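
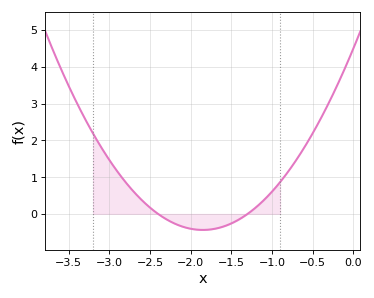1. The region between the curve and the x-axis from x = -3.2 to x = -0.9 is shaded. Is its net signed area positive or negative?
positive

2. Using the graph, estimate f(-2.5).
0.173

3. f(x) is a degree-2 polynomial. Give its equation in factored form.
y = 1.44(x + 2.4)(x + 1.3)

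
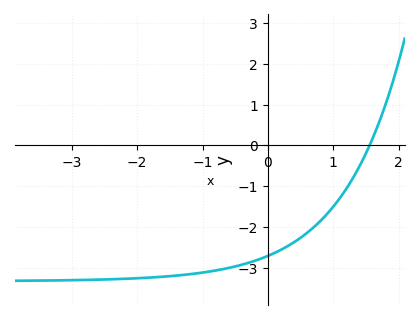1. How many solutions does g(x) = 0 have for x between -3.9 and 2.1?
1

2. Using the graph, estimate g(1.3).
-0.8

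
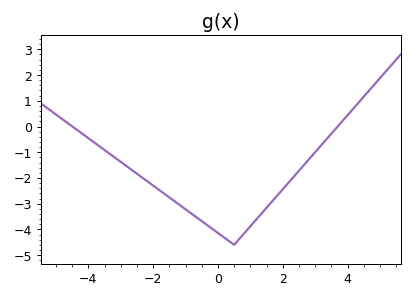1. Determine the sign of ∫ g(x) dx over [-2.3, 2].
negative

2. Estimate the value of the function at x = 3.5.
-0.28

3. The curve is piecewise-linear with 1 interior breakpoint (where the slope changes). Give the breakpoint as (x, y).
(0.5, -4.6)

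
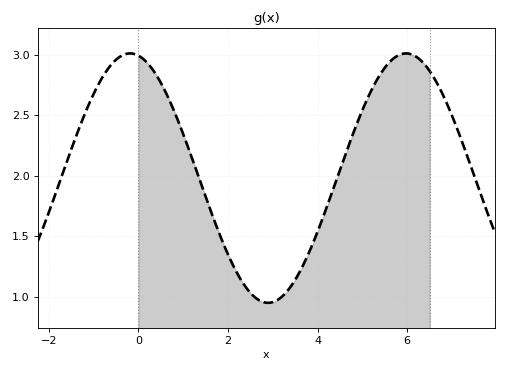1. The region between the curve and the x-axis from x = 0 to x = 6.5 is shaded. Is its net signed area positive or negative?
positive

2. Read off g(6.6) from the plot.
2.81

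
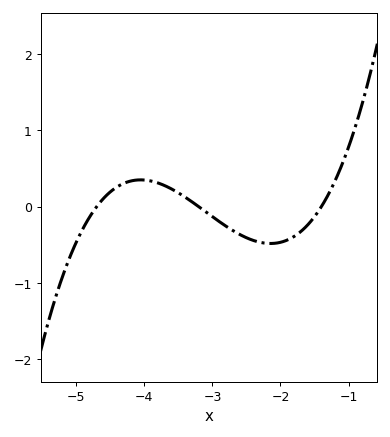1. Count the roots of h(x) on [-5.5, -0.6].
3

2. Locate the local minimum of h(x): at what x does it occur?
-2.15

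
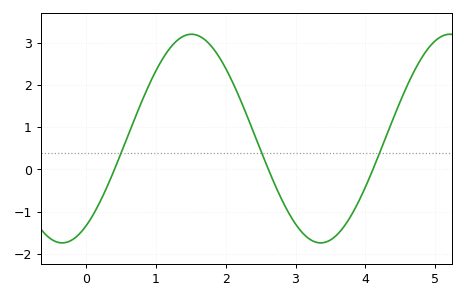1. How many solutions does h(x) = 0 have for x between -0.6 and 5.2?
3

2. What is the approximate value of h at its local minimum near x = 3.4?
-1.7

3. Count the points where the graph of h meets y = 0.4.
3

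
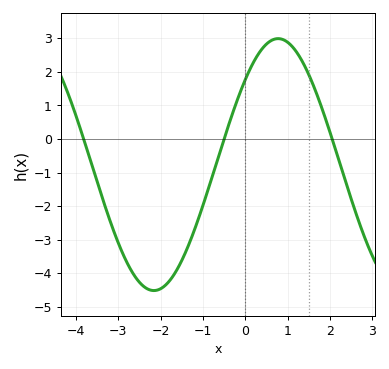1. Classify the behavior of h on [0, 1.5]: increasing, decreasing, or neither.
neither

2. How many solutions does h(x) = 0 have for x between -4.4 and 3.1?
3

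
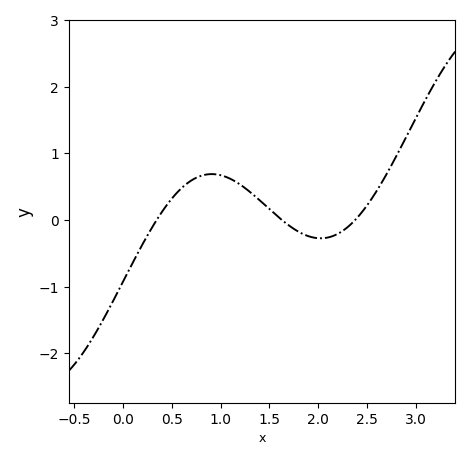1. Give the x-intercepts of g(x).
0.344, 1.63, 2.38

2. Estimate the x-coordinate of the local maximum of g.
0.909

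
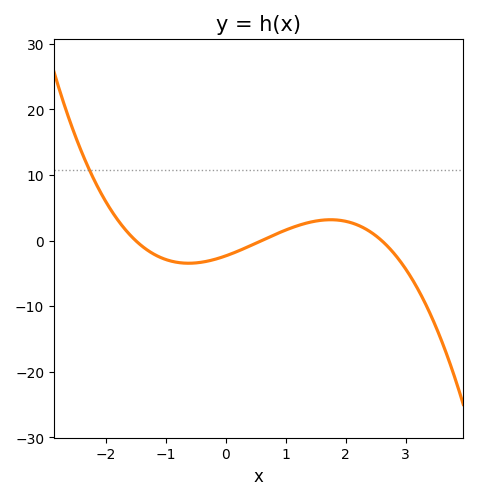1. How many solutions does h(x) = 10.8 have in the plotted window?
1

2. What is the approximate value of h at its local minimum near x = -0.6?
-3.46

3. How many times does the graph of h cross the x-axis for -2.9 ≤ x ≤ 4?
3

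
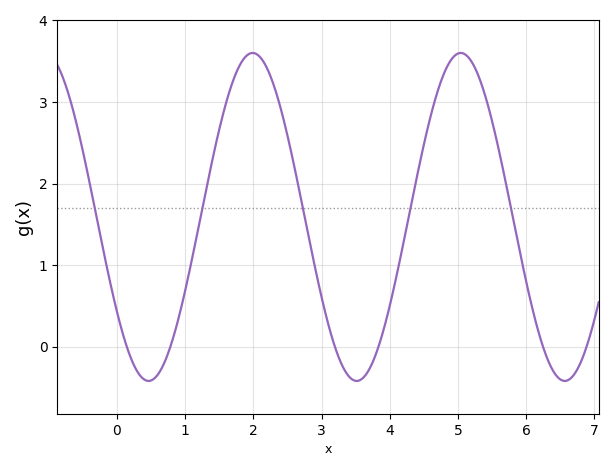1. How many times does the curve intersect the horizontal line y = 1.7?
5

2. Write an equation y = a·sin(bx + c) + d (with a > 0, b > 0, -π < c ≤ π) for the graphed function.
y = 2.01sin(2.1x - 2.5) + 1.59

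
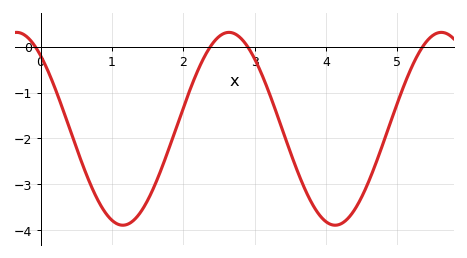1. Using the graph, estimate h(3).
-0.263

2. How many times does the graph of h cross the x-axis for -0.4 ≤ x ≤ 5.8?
4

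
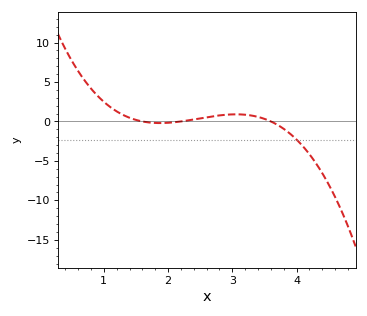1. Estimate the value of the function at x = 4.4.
-6.5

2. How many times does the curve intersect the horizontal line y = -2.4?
1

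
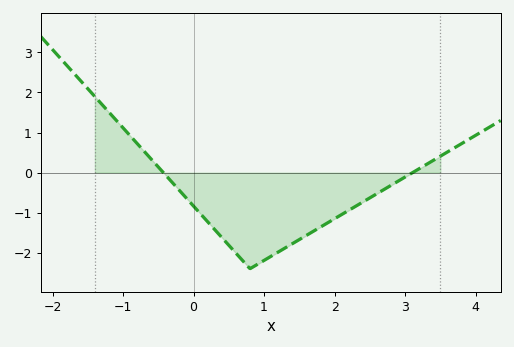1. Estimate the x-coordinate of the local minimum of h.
0.8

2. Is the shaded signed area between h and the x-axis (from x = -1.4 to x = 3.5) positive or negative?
negative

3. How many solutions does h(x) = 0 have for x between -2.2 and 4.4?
2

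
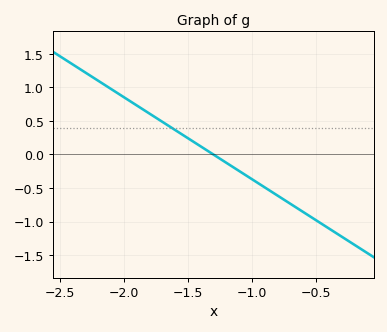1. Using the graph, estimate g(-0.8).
-0.61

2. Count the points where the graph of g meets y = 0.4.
1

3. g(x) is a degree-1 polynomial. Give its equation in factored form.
y = -1.22(x + 1.3)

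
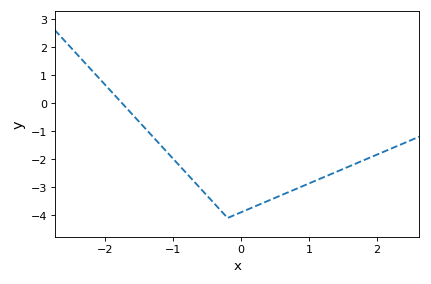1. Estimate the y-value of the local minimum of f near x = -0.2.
-4.1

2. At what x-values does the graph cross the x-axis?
-1.8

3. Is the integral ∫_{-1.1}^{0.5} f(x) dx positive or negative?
negative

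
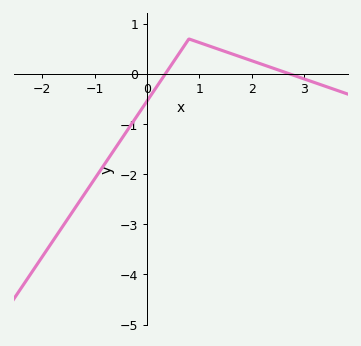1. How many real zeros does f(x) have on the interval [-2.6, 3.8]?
2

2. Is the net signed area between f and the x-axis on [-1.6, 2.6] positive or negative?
negative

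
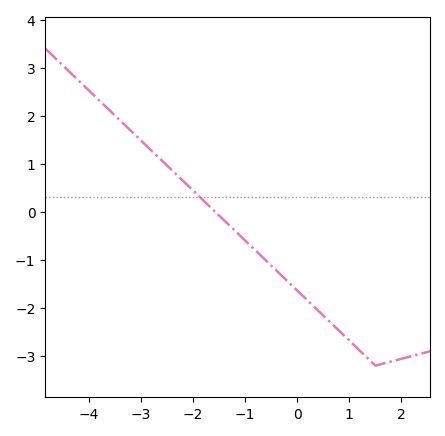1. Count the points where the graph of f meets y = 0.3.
1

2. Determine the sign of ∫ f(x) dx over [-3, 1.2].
negative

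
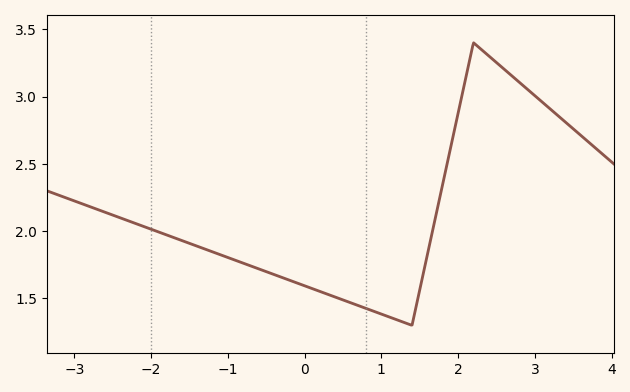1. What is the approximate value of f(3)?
3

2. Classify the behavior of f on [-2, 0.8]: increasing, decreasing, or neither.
decreasing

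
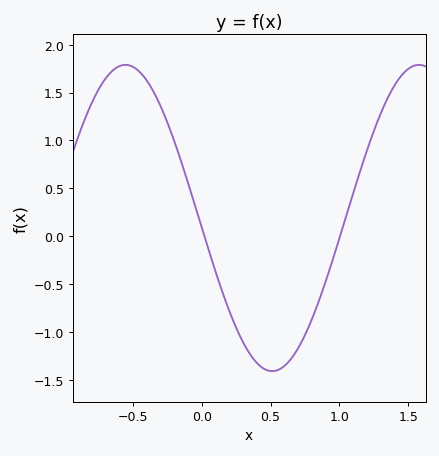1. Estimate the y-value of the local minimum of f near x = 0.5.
-1.41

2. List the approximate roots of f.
0.02, 1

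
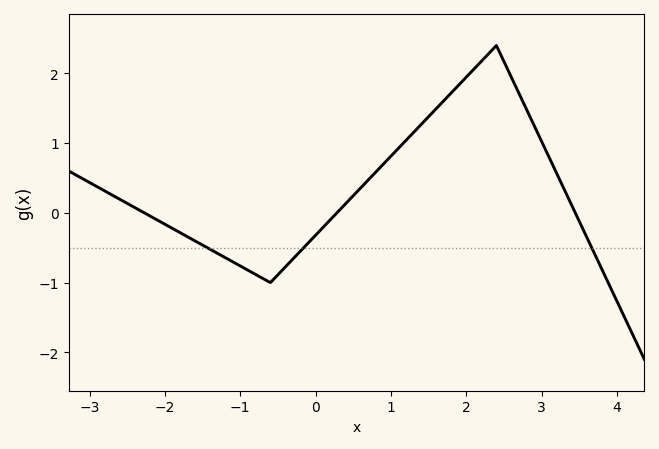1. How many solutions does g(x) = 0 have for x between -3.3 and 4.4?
3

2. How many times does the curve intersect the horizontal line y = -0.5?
3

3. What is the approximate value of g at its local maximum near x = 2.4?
2.4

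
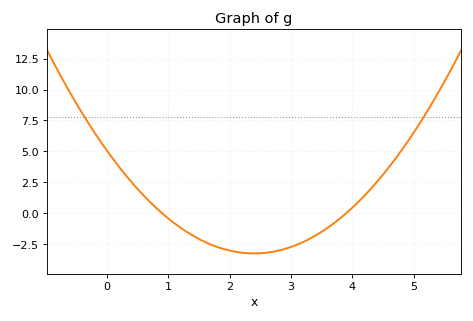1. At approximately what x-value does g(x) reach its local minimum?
2.4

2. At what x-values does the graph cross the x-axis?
0.9, 3.9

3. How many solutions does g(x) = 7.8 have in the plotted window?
2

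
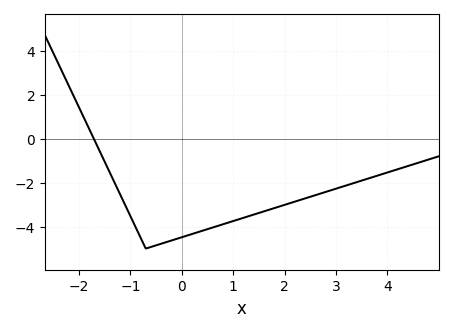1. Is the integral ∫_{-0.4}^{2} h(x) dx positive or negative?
negative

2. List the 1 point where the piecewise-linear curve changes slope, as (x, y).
(-0.7, -5)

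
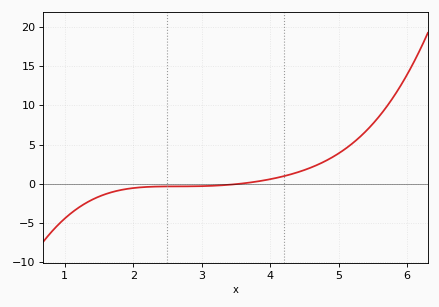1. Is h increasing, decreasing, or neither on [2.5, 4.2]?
increasing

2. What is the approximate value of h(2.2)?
-0.5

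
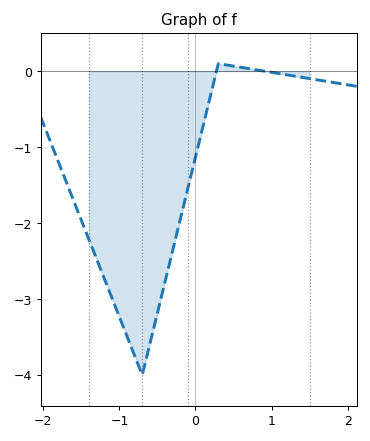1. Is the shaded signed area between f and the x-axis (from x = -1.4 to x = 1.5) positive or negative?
negative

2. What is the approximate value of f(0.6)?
0.1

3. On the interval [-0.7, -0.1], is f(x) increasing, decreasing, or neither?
increasing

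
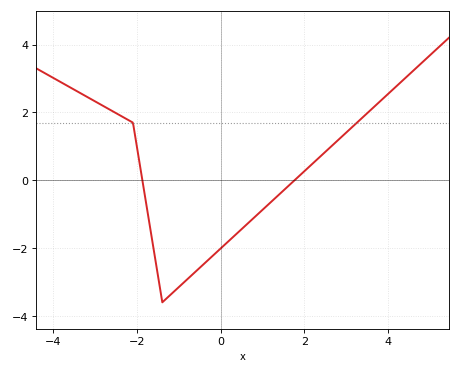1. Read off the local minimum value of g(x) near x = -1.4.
-3.6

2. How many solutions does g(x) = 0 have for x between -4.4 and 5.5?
2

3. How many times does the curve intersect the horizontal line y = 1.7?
2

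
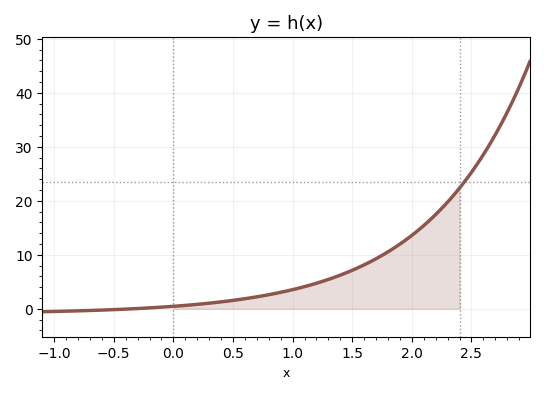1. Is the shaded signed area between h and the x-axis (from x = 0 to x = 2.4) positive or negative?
positive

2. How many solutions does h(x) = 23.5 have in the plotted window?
1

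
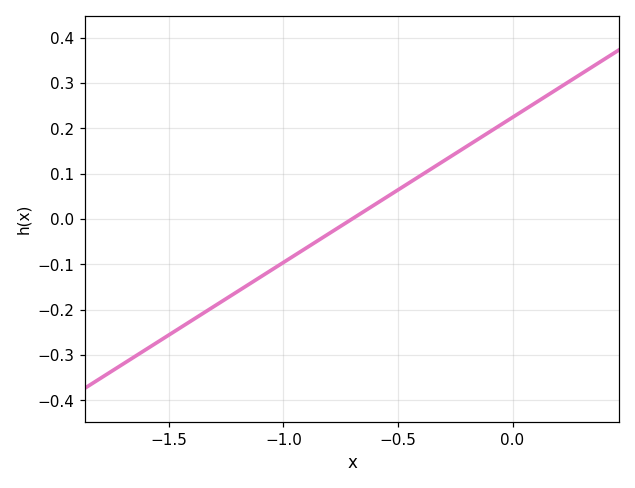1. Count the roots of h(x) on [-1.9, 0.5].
1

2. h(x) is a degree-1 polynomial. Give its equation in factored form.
y = 0.32(x + 0.7)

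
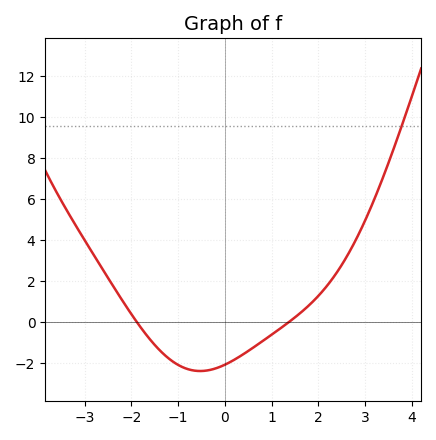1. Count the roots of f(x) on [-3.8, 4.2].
2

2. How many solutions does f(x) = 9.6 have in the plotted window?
1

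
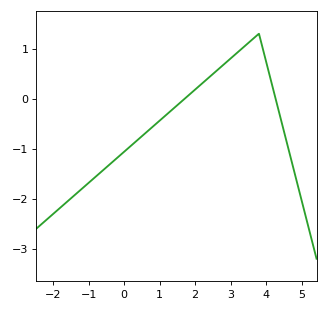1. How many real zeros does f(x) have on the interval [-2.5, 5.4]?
2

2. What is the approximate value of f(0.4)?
-0.8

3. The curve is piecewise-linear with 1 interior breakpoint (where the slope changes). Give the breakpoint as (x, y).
(3.8, 1.3)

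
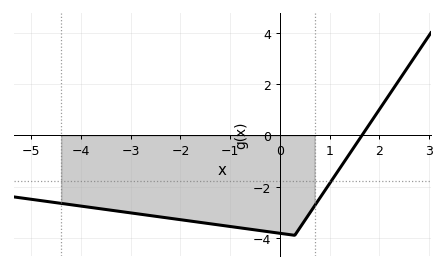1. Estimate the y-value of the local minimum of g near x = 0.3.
-3.9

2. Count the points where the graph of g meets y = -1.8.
1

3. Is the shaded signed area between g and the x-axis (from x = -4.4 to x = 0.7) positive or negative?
negative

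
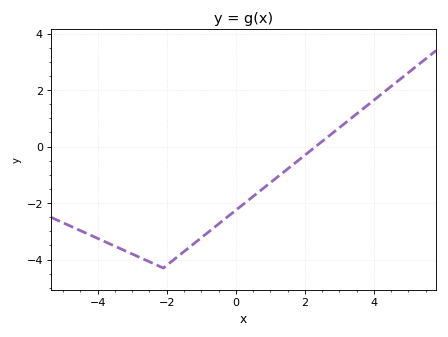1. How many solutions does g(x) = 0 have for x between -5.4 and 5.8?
1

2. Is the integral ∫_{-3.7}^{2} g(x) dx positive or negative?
negative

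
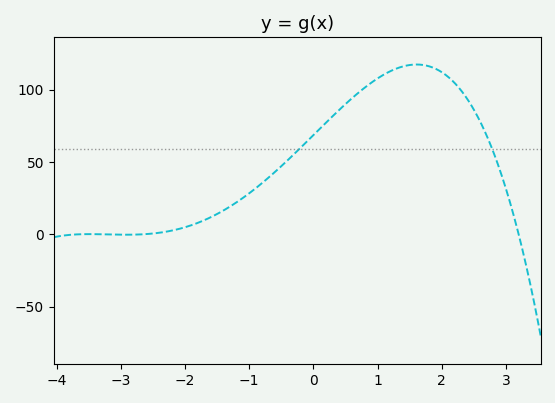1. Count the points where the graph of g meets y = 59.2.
2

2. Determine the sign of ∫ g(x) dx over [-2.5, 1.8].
positive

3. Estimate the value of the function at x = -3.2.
0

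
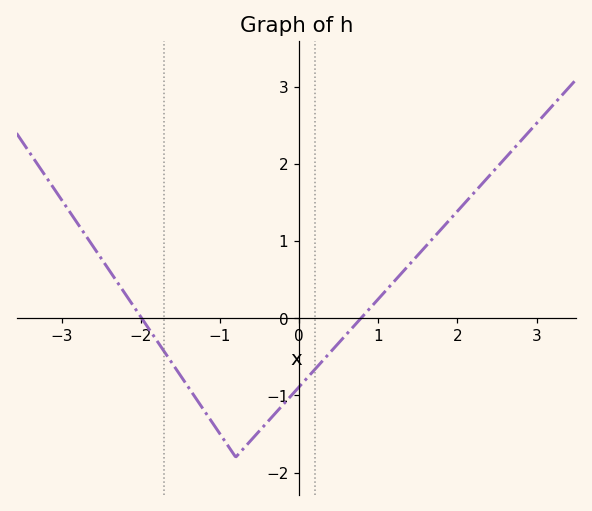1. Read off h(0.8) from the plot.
0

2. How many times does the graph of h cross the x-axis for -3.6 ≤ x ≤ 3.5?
2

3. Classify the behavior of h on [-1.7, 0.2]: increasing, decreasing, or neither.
neither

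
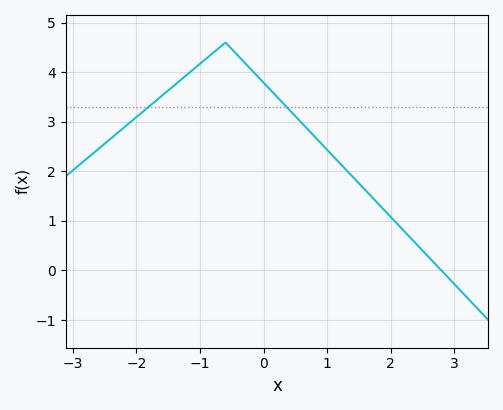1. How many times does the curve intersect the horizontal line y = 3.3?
2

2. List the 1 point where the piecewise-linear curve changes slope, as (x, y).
(-0.6, 4.6)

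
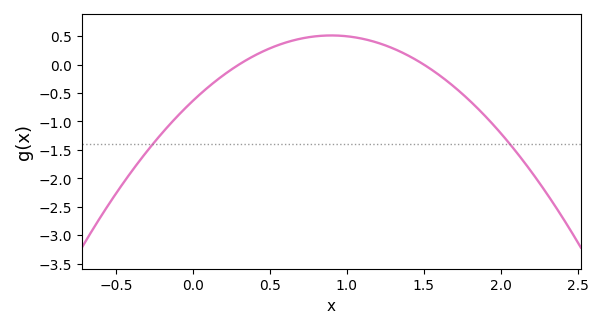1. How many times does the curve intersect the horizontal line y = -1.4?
2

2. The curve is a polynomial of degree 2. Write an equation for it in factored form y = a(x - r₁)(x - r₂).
y = -1.42(x - 0.3)(x - 1.5)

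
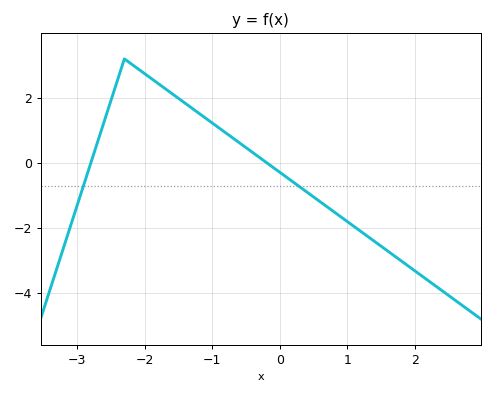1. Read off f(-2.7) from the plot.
0.6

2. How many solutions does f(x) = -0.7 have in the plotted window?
2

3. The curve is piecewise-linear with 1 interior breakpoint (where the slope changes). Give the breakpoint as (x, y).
(-2.3, 3.2)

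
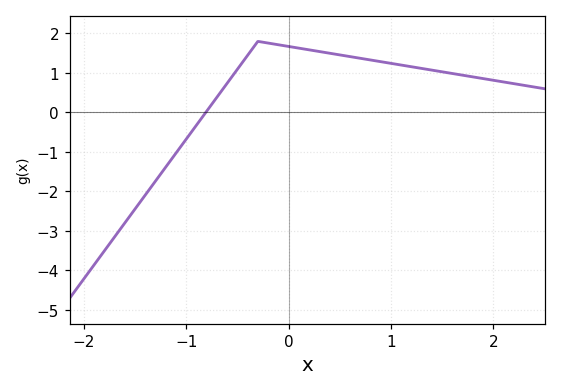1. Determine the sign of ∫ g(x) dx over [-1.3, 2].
positive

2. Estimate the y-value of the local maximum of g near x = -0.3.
1.8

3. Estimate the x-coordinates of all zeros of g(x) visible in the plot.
-0.809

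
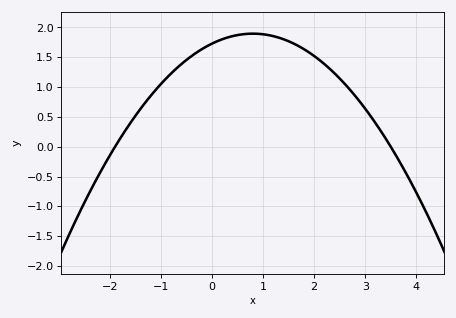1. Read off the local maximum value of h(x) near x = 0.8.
1.9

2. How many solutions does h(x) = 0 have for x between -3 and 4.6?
2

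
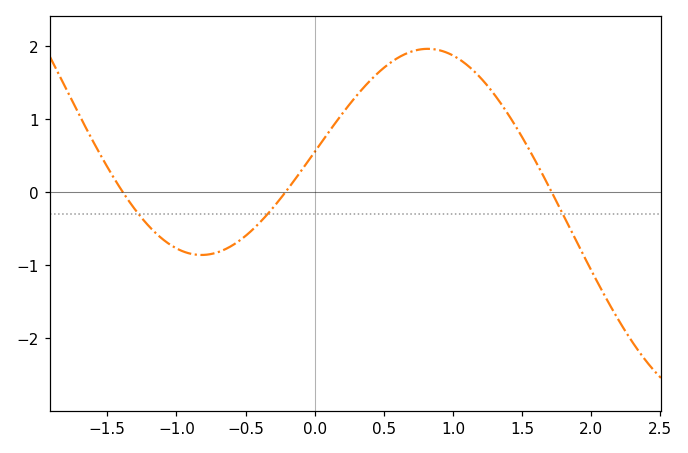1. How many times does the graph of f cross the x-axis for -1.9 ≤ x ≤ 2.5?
3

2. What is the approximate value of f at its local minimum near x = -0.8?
-0.862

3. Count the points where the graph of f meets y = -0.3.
3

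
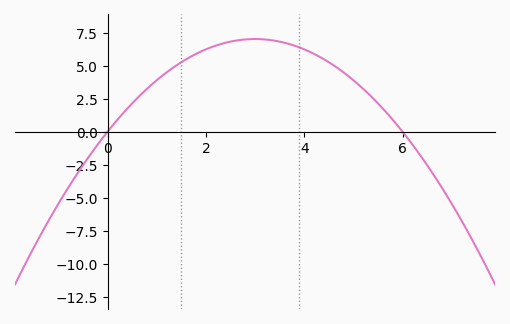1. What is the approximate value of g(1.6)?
5.5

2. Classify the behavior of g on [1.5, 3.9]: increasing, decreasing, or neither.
neither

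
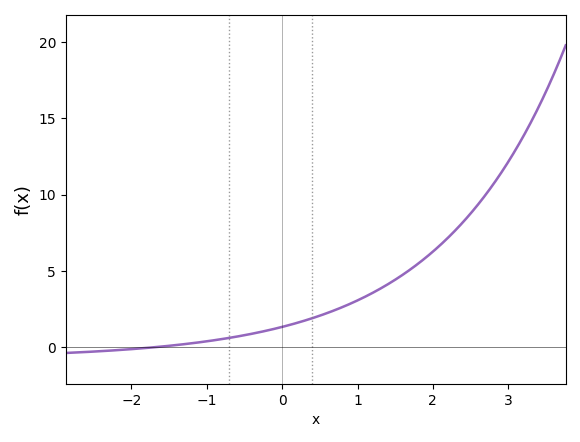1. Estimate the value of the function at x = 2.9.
11.5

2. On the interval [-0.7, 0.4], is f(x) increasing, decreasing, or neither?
increasing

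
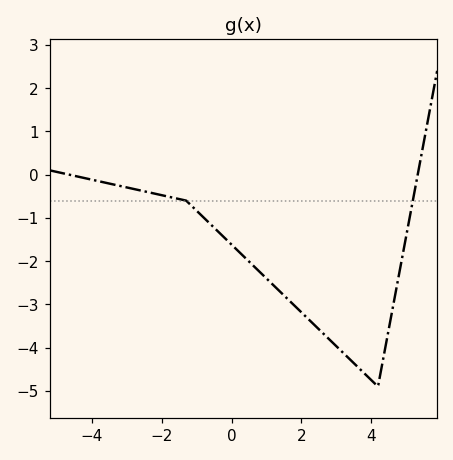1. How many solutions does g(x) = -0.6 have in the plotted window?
2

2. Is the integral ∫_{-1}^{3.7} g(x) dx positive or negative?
negative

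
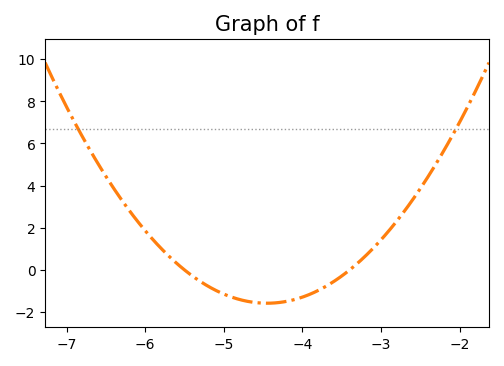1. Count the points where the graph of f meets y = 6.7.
2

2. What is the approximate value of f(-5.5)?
0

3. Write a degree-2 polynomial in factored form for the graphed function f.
y = 1.43(x + 5.5)(x + 3.4)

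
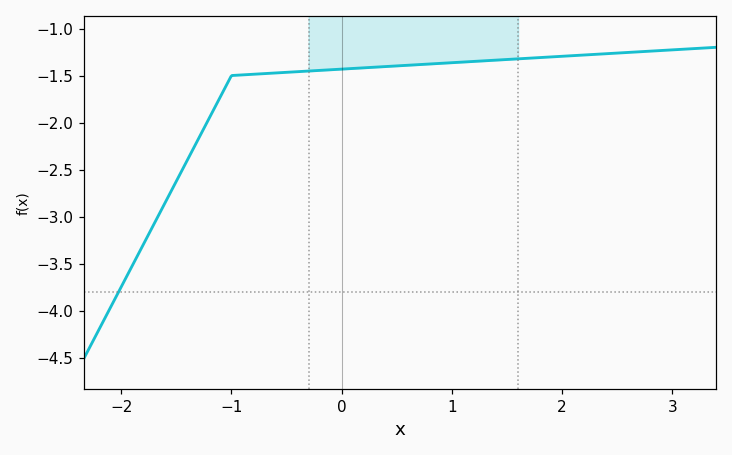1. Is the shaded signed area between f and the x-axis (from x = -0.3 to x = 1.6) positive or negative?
negative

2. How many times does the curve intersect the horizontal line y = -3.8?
1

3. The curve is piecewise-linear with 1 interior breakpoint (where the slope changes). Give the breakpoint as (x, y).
(-1, -1.5)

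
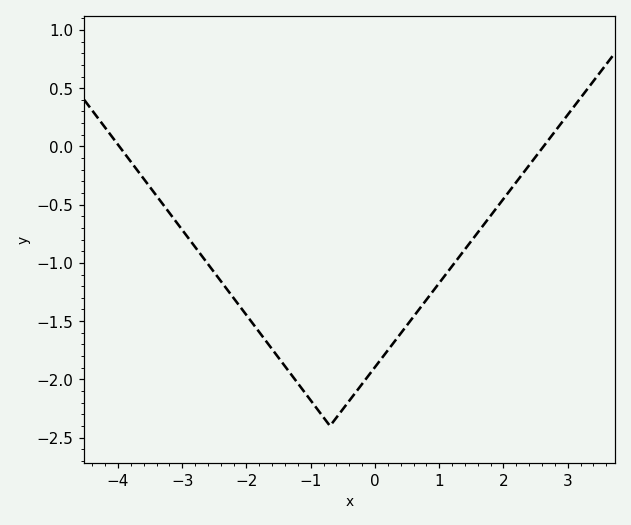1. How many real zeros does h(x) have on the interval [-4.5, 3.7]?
2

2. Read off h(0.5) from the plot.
-1.55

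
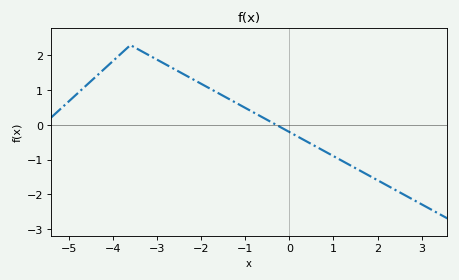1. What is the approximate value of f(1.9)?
-1.53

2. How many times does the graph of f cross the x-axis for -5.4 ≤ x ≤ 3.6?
1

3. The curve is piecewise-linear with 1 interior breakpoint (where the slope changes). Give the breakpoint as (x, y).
(-3.6, 2.3)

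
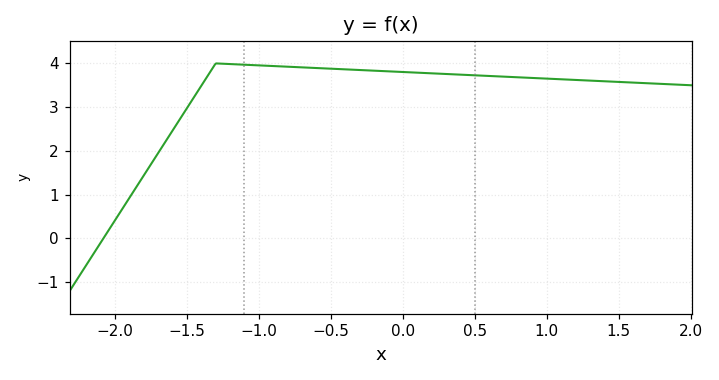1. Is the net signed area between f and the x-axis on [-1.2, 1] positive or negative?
positive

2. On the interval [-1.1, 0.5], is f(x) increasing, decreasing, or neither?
decreasing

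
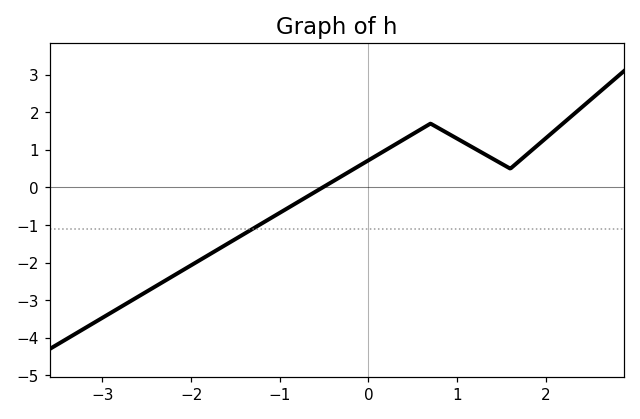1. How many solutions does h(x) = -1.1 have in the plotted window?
1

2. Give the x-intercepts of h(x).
-0.5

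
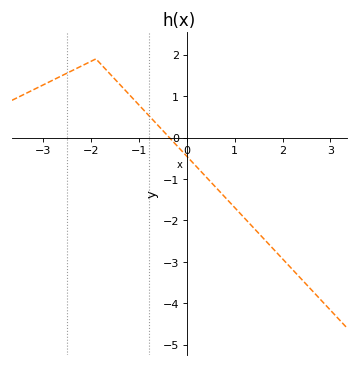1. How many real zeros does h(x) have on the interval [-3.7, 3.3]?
1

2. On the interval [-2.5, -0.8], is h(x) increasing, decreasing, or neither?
neither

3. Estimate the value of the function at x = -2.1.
1.8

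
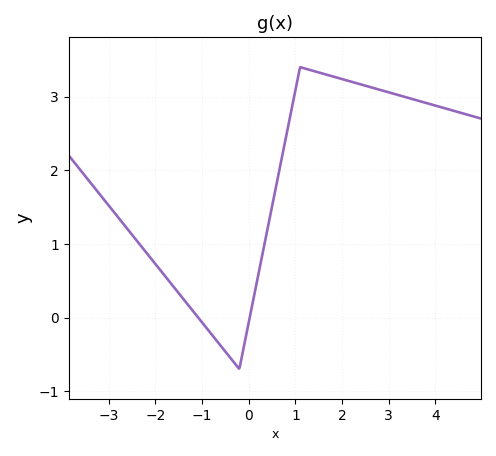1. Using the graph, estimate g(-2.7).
1.28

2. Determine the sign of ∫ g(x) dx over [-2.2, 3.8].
positive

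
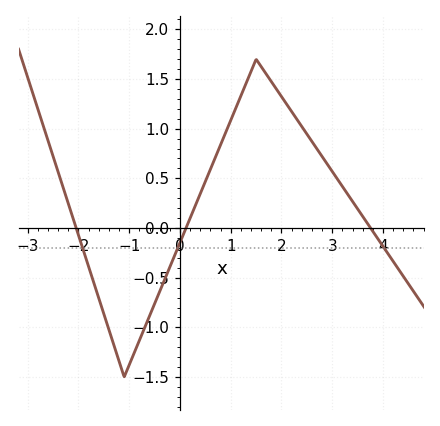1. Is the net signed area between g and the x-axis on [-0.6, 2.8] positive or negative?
positive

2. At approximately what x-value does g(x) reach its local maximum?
1.5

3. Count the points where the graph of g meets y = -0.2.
3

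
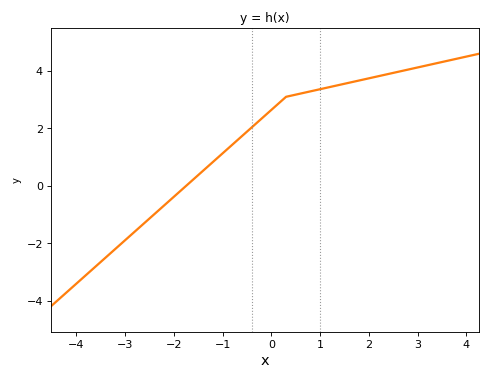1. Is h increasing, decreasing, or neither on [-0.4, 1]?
increasing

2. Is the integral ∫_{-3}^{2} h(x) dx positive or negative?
positive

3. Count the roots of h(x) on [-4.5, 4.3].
1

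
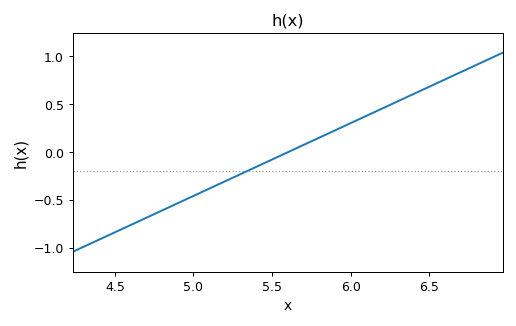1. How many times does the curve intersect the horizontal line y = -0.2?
1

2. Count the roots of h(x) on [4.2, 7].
1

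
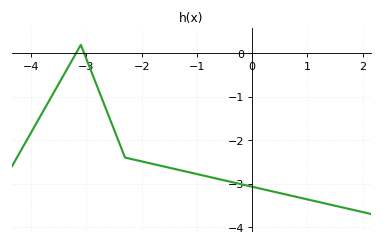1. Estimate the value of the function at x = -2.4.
-2.1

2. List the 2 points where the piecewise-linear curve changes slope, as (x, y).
(-3.1, 0.2); (-2.3, -2.4)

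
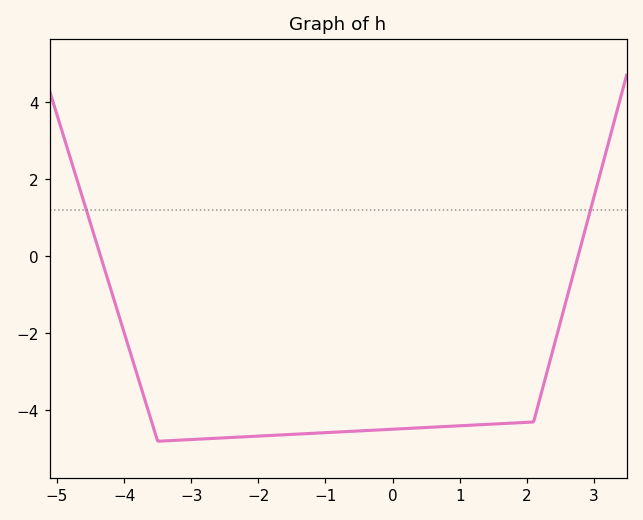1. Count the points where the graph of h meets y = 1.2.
2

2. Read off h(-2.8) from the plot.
-4.74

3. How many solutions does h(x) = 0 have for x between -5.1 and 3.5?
2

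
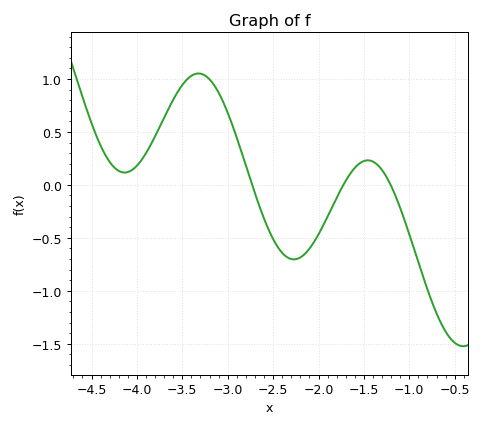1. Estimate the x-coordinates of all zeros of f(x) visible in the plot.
-2.7, -1.7, -1.2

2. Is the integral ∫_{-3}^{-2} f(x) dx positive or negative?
negative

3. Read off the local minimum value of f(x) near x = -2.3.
-0.7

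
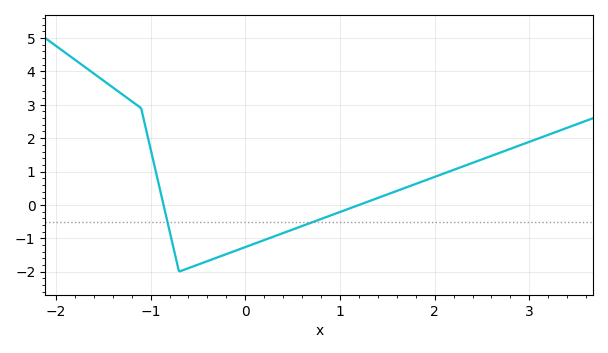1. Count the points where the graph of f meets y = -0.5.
2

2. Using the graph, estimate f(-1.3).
3.31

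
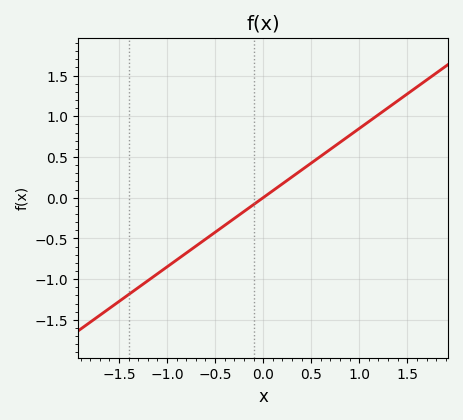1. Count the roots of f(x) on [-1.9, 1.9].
1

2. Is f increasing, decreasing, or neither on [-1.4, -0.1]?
increasing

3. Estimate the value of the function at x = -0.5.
-0.425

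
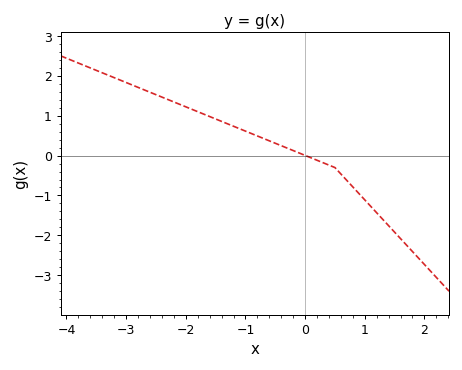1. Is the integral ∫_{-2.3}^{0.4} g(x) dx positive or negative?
positive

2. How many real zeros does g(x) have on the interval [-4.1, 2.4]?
1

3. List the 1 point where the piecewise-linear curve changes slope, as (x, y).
(0.5, -0.3)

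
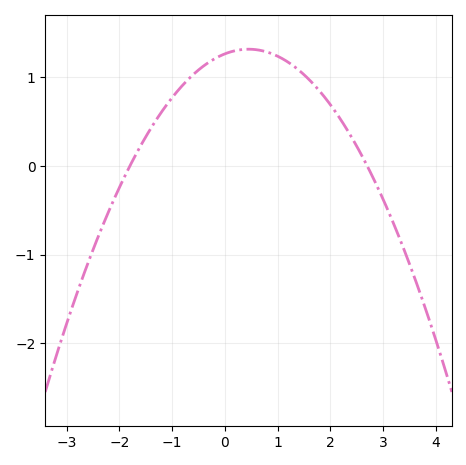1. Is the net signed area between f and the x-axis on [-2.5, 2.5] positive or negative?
positive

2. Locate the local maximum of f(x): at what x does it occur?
0.4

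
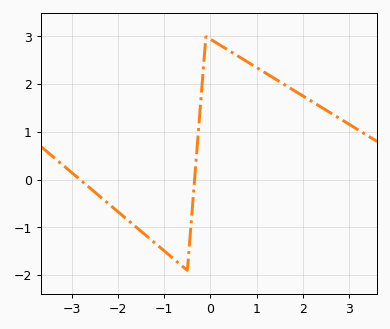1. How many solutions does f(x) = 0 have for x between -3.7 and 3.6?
2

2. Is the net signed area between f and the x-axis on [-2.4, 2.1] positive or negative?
positive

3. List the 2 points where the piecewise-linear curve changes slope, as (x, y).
(-0.5, -1.9); (-0.1, 3)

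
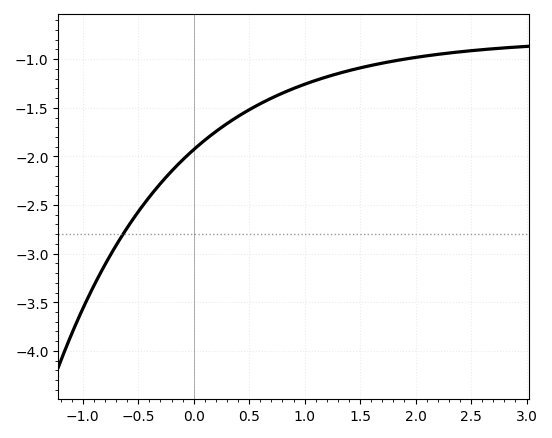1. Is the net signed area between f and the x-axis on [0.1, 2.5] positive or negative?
negative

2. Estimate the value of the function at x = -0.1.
-2.04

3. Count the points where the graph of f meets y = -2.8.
1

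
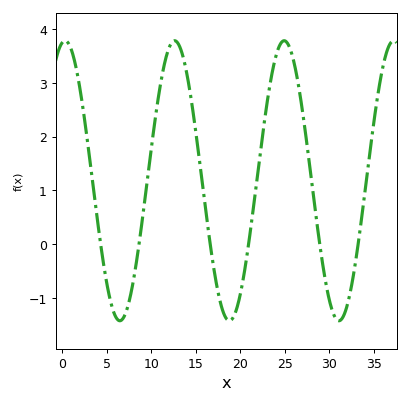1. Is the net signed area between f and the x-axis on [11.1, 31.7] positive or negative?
positive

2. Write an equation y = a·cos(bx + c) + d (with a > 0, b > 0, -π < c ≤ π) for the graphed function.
y = 2.6cos(0.51x - 0.15) + 1.18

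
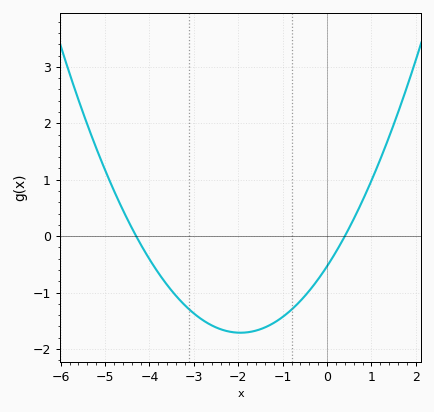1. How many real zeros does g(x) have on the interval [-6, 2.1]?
2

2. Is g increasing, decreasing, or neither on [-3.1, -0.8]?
neither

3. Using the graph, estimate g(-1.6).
-1.67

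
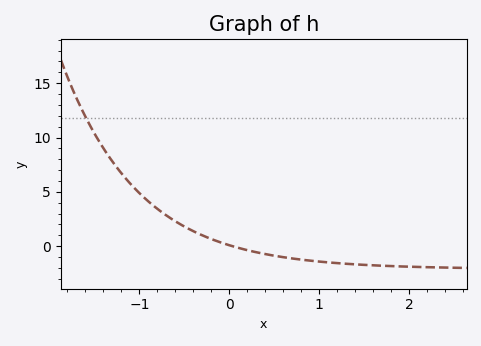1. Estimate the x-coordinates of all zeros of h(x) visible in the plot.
0.032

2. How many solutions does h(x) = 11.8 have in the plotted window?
1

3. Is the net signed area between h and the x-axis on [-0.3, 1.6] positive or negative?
negative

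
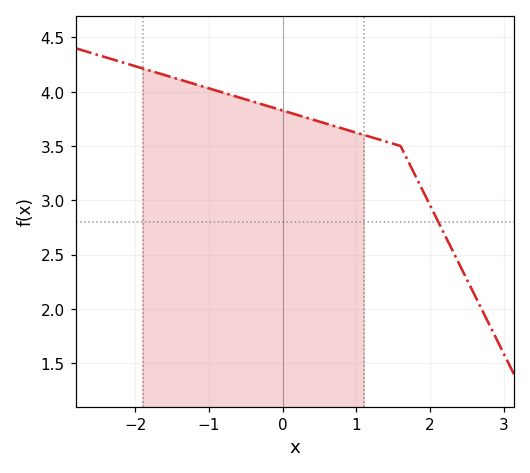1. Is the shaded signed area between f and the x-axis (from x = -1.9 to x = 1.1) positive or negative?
positive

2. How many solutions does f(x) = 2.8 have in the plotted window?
1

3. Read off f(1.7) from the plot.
3.36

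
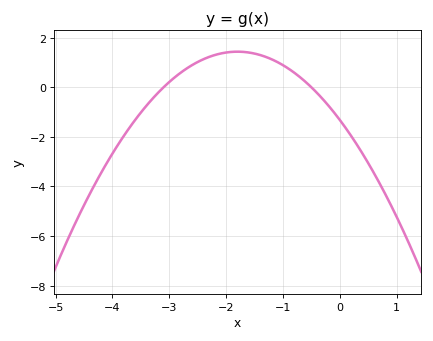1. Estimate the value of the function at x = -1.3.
1.22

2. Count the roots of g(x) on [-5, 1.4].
2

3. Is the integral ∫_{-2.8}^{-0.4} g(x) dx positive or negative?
positive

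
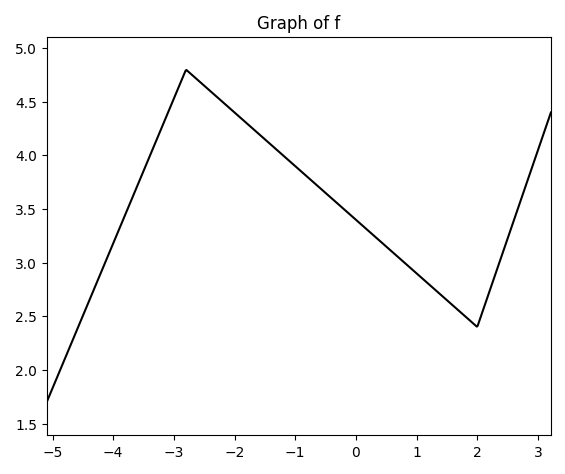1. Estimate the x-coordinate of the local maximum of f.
-2.8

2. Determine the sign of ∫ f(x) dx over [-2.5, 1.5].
positive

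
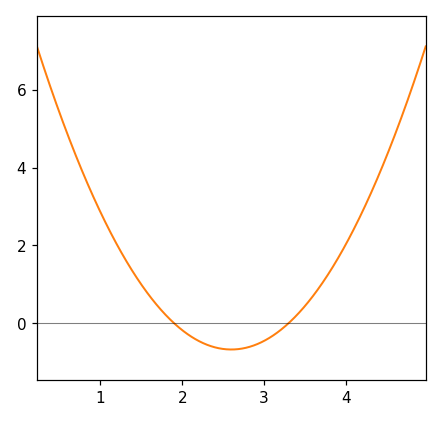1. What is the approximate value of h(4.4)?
3.8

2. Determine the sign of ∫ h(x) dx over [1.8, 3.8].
negative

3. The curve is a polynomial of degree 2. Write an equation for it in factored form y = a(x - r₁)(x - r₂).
y = 1.38(x - 1.9)(x - 3.3)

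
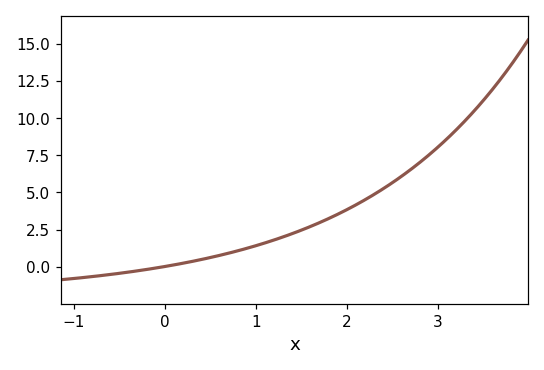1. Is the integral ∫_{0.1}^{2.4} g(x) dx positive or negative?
positive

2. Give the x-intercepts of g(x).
0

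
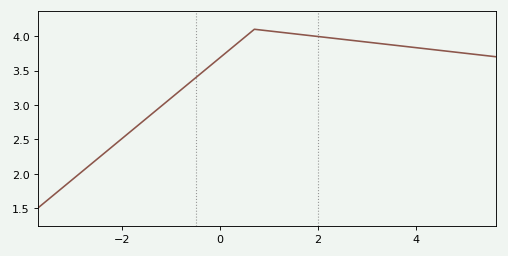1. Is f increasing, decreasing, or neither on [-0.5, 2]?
neither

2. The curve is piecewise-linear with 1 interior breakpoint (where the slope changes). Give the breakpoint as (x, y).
(0.7, 4.1)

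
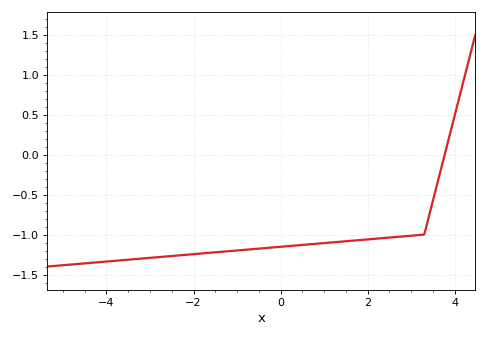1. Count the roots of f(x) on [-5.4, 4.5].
1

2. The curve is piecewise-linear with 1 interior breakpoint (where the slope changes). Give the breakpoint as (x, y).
(3.3, -1)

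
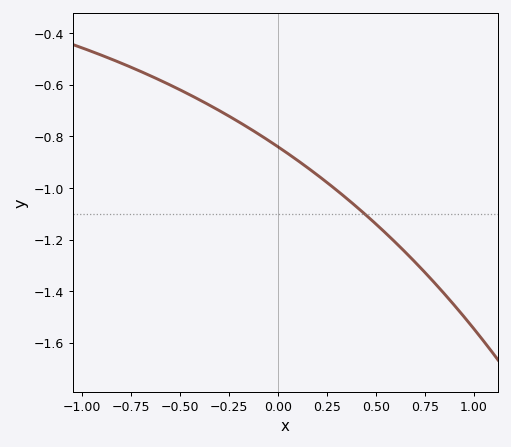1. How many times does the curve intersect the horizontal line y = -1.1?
1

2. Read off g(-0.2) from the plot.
-0.744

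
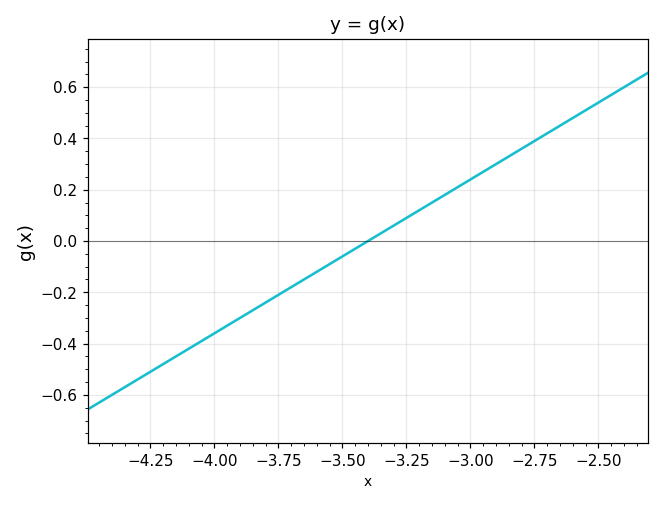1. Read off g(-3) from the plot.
0.24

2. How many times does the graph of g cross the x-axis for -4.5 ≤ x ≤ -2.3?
1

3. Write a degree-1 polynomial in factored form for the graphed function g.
y = 0.6(x + 3.4)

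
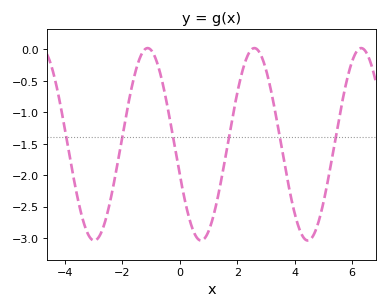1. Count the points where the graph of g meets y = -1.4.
6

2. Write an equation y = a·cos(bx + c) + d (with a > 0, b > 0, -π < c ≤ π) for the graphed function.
y = 1.53cos(1.69x + 1.89) - 1.51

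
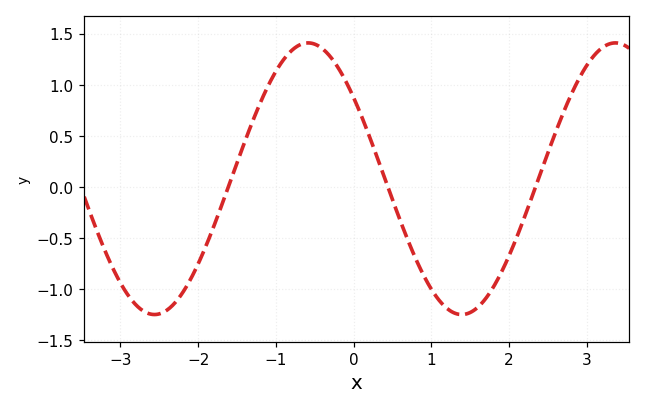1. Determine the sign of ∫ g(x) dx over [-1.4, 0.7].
positive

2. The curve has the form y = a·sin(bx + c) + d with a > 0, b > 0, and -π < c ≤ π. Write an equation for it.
y = 1.33sin(1.59x + 2.5) + 0.08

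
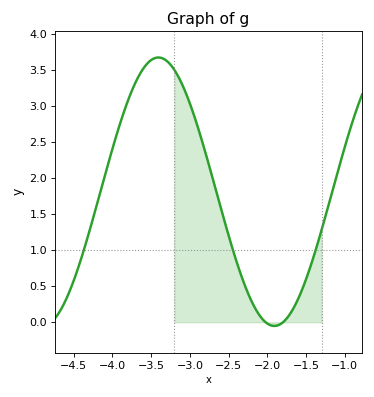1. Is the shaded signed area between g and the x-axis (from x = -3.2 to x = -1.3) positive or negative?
positive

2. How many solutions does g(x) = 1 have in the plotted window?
3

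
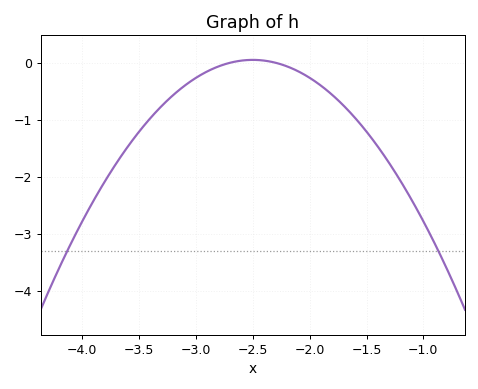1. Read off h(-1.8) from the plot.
-0.6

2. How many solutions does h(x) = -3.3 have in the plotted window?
2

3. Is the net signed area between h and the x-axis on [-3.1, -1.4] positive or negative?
negative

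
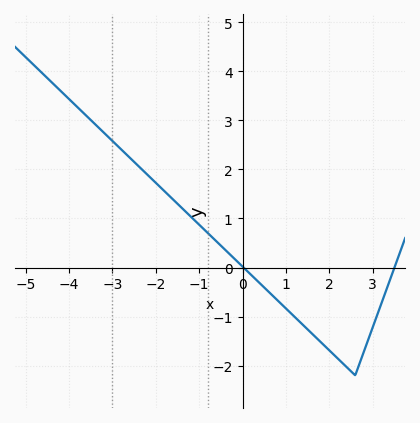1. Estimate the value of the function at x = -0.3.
0.3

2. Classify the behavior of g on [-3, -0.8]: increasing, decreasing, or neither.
decreasing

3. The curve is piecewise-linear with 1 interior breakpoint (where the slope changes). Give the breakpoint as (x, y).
(2.6, -2.2)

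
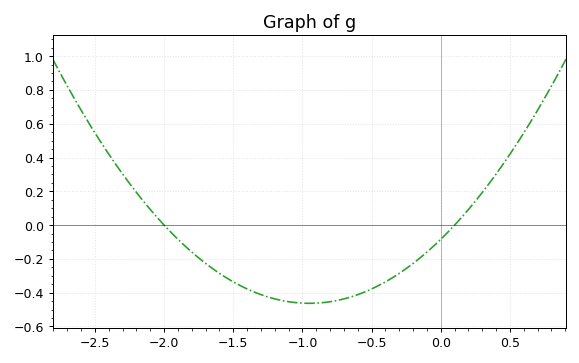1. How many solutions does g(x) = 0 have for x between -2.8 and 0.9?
2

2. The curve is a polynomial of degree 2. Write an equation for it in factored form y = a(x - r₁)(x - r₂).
y = 0.42(x + 2)(x - 0.1)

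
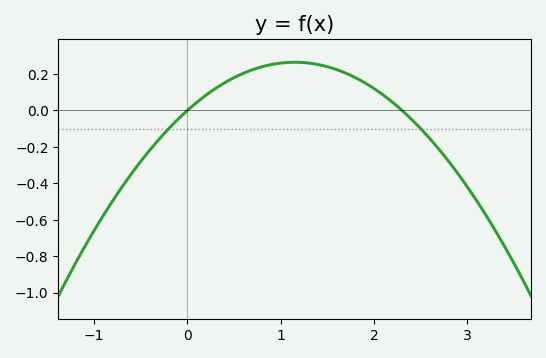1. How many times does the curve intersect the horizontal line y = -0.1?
2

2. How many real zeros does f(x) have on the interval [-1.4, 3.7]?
2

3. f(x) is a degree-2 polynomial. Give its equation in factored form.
y = -0.2(x - 0)(x - 2.3)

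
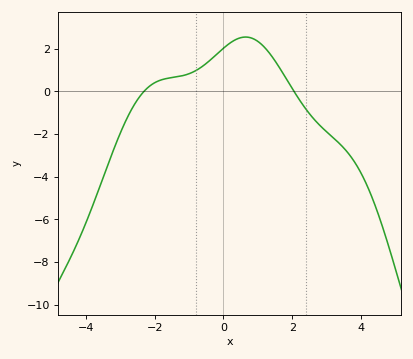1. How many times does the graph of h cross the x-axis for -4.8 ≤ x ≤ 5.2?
2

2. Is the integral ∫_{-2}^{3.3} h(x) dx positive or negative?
positive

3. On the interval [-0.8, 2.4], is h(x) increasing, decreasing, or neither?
neither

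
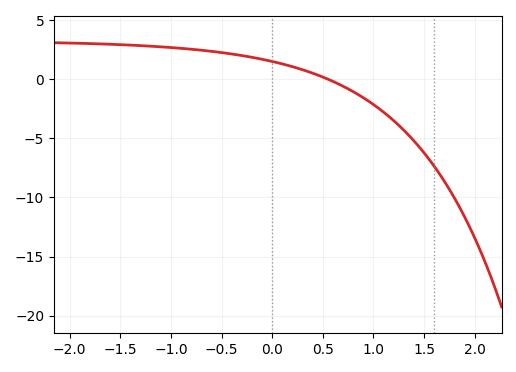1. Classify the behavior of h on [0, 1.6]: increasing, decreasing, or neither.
decreasing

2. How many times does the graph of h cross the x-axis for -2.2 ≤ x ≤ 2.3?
1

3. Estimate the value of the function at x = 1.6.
-7.36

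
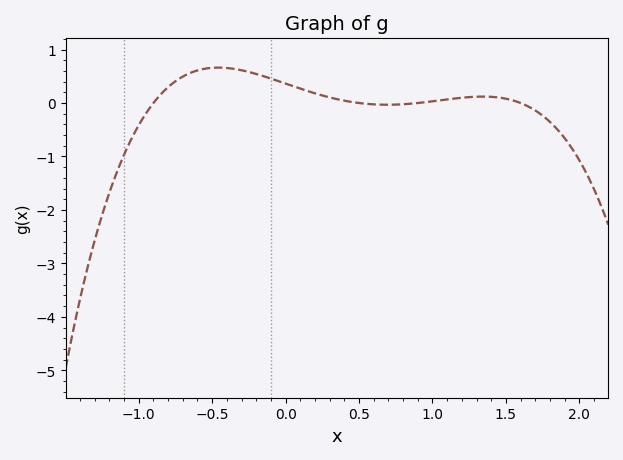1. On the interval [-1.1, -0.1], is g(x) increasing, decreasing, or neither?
neither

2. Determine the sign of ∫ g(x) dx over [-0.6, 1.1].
positive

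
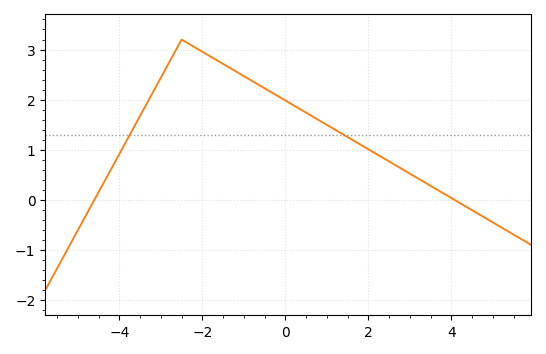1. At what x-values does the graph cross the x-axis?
-4.6, 4.08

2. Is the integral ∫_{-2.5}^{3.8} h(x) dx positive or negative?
positive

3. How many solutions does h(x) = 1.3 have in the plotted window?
2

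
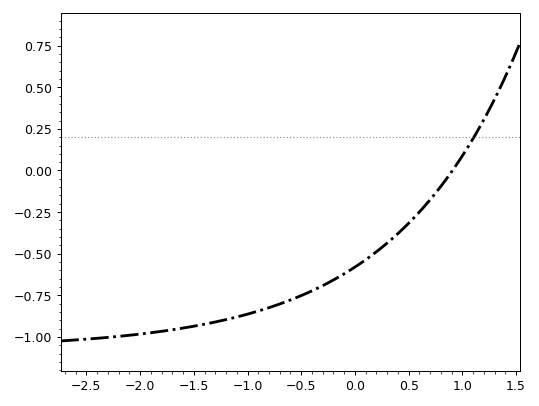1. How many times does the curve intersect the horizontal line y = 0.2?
1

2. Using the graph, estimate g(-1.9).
-0.95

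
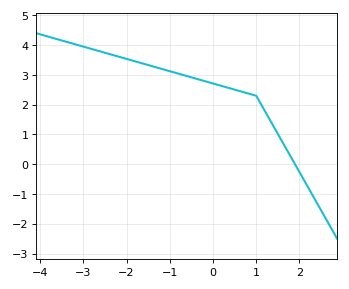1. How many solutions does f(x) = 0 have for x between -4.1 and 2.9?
1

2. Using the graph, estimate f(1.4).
1.3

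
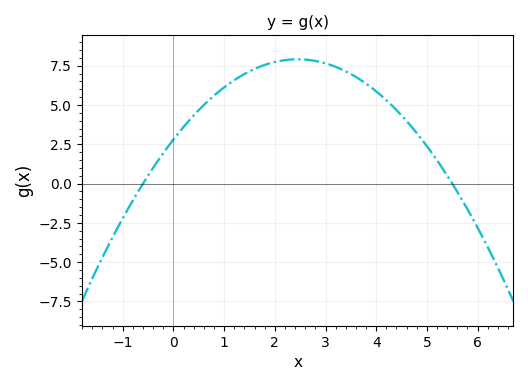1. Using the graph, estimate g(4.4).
4.67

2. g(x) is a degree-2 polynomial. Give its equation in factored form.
y = -0.85(x + 0.6)(x - 5.5)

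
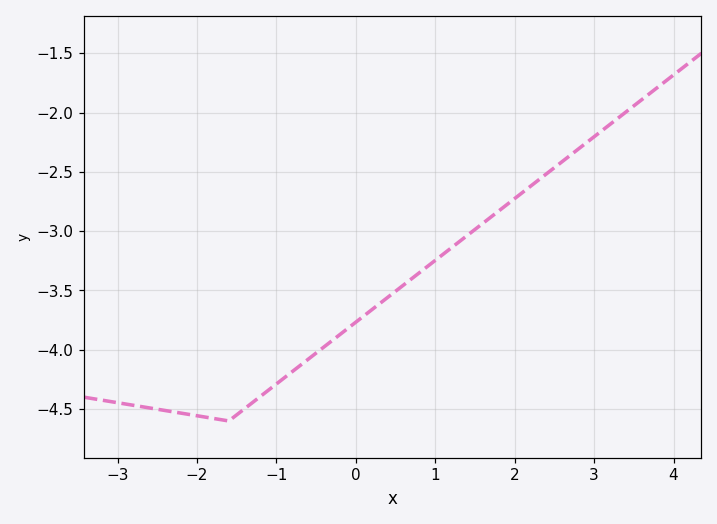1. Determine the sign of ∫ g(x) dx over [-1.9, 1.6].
negative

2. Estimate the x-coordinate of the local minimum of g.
-1.6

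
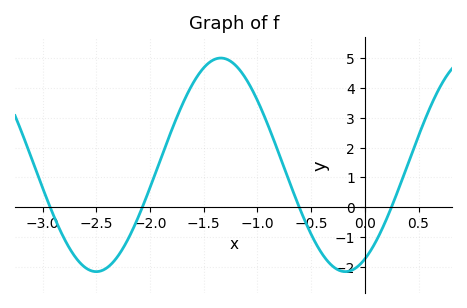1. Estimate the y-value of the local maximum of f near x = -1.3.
5.01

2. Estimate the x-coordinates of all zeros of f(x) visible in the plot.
-2.93, -2.07, -0.611, 0.248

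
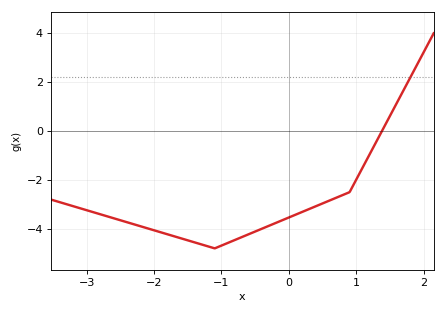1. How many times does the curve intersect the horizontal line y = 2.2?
1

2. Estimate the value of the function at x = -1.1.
-4.8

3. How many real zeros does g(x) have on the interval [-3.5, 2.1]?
1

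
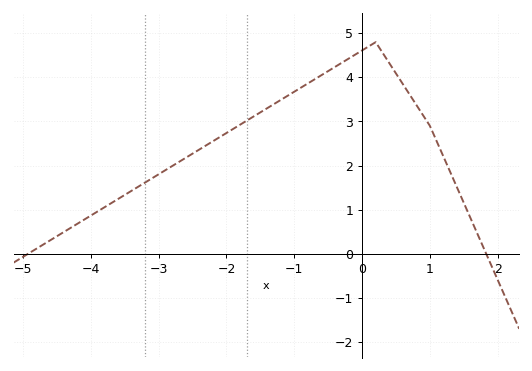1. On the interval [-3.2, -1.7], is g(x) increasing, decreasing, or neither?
increasing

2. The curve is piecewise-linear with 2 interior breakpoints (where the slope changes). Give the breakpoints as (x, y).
(0.2, 4.8); (1, 2.9)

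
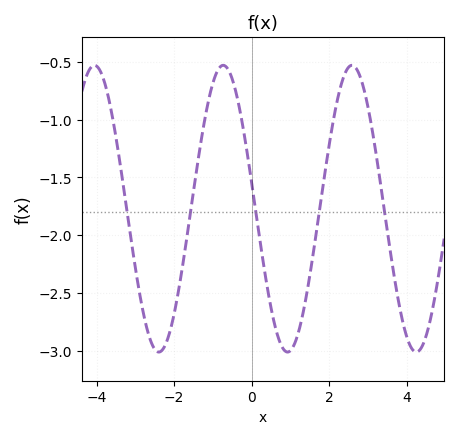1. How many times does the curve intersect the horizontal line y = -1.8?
5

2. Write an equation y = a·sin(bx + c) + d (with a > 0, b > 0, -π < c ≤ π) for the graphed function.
y = 1.24sin(1.89x + 2.96) - 1.77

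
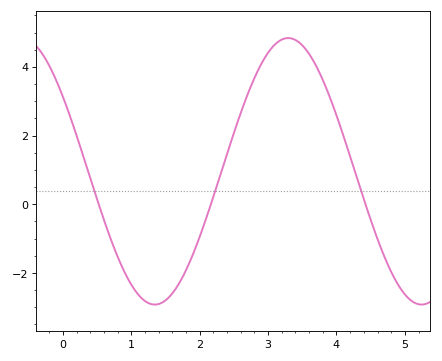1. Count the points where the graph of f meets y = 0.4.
3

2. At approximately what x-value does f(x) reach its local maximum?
3.29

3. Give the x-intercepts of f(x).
0.522, 2.16, 4.42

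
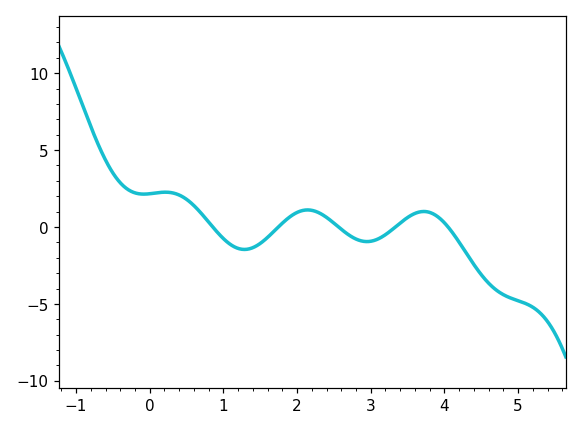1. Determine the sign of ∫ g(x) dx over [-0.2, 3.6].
positive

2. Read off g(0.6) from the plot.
1.39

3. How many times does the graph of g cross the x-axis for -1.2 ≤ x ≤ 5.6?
5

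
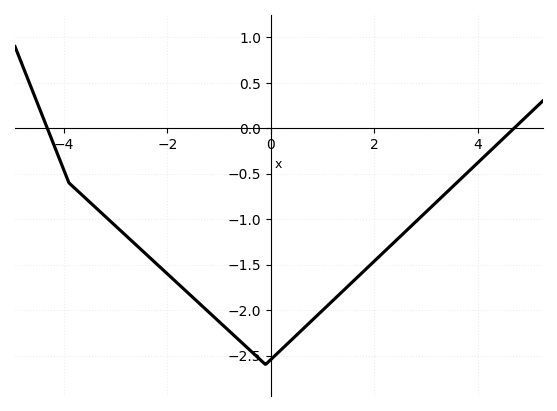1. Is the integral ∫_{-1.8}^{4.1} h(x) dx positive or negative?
negative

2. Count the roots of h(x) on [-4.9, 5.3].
2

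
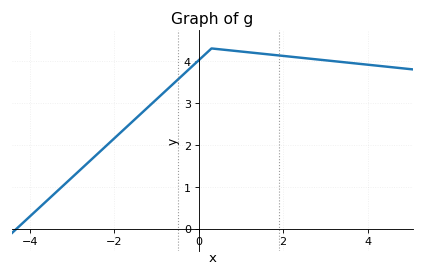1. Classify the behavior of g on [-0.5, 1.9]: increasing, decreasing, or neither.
neither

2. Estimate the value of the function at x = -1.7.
2.4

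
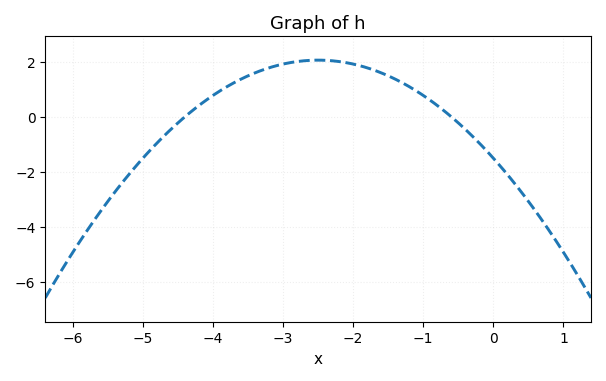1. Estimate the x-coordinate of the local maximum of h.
-2.5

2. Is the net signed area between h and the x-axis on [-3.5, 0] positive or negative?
positive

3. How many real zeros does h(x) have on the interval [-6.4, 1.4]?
2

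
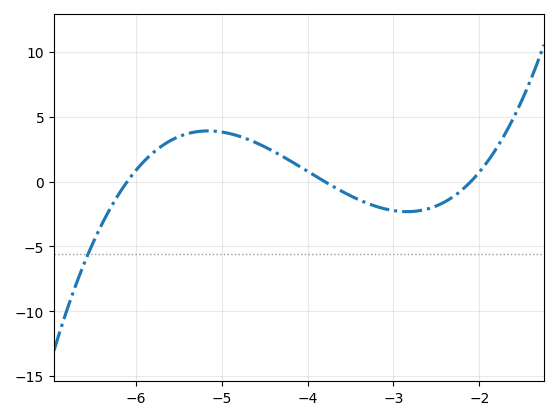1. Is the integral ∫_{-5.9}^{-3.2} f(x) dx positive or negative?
positive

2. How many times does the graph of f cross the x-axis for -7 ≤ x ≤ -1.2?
3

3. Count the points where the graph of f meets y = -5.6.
1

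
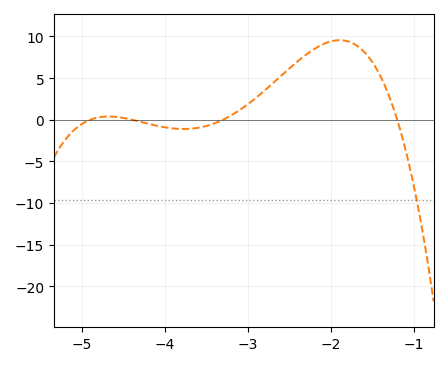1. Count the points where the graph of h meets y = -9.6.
1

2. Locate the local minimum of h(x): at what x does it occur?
-3.8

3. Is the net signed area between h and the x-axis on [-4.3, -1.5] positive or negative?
positive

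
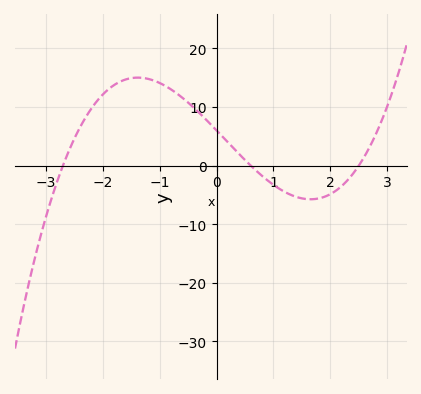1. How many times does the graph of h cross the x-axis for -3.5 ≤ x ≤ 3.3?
3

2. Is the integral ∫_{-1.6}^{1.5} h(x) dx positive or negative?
positive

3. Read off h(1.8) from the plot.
-5.59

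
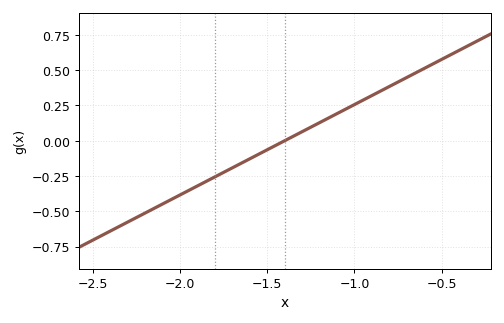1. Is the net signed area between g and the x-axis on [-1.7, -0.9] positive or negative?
positive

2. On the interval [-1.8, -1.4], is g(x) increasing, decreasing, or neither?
increasing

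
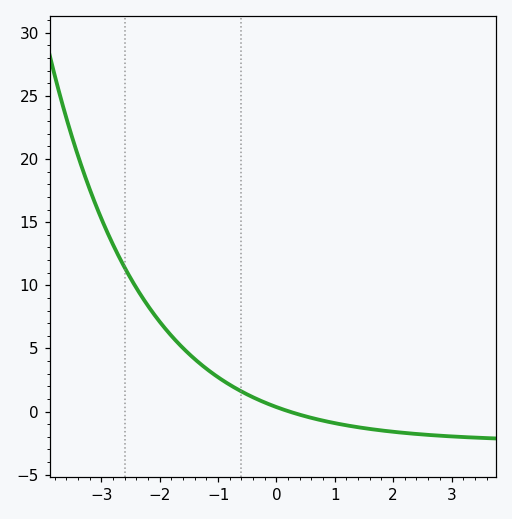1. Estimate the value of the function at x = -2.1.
7.71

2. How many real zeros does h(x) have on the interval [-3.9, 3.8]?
1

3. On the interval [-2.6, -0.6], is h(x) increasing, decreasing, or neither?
decreasing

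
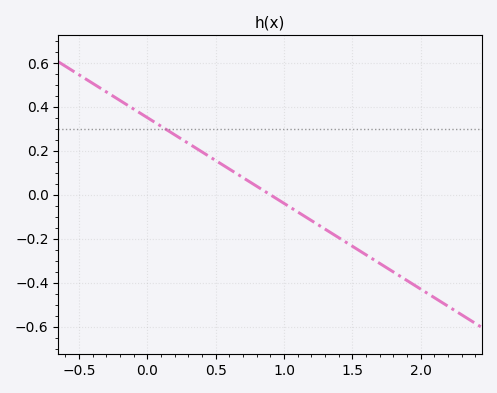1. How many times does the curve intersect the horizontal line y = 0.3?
1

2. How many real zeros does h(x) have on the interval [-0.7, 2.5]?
1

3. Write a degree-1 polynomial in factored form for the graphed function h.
y = -0.39(x - 0.9)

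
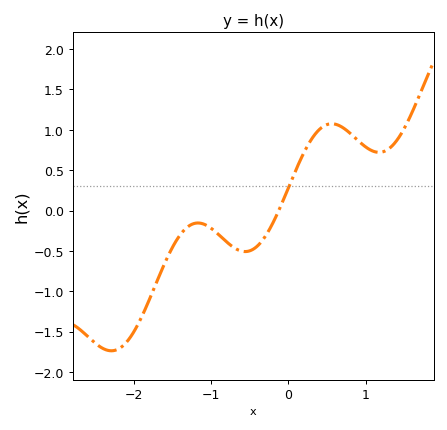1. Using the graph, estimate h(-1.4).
-0.3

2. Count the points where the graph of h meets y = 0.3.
1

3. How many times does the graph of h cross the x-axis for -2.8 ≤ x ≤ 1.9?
1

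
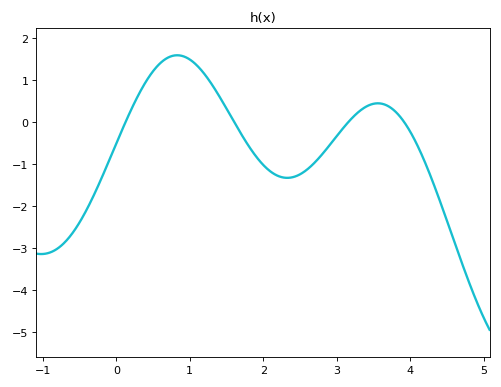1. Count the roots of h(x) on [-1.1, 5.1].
4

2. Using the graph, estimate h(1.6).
0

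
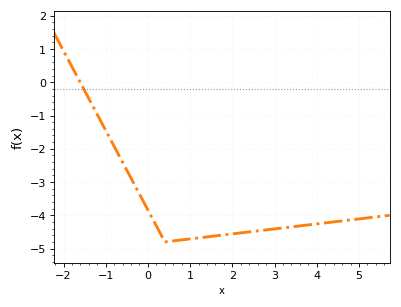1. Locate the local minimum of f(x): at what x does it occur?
0.4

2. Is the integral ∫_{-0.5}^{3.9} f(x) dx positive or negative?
negative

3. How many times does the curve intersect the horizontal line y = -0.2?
1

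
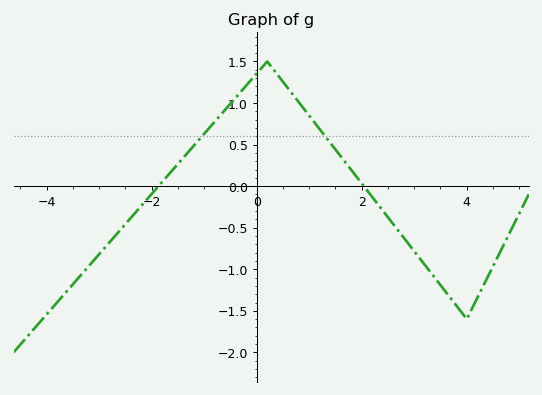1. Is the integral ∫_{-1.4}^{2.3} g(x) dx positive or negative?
positive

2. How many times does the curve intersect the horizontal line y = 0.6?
2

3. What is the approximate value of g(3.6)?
-1.25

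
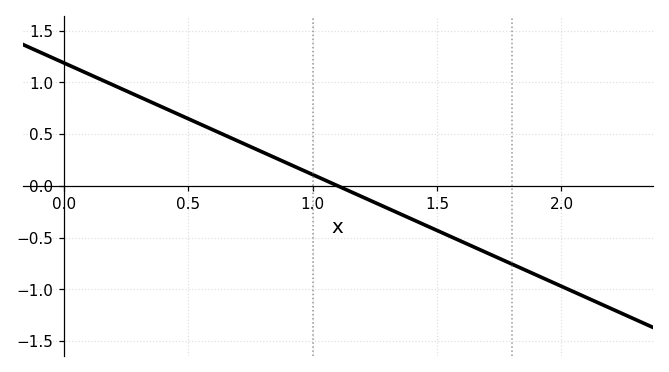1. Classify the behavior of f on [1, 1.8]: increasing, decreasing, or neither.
decreasing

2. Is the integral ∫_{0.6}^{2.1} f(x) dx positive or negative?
negative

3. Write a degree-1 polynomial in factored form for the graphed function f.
y = -1.08(x - 1.1)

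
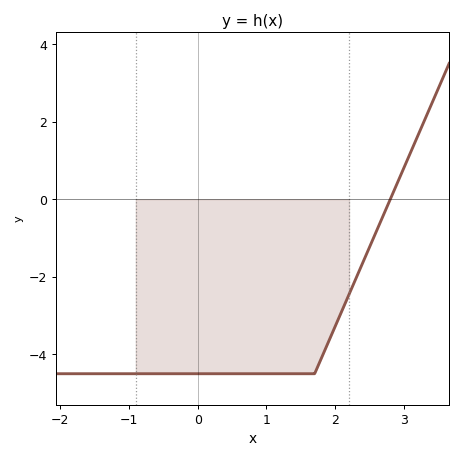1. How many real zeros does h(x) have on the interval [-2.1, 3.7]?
1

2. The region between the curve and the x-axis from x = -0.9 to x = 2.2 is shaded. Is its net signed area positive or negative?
negative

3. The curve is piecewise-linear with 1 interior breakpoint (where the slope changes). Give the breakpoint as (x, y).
(1.7, -4.5)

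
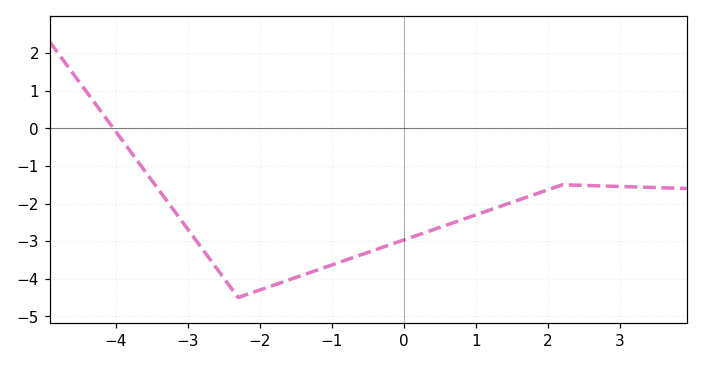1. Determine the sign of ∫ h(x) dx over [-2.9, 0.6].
negative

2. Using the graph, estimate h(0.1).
-2.9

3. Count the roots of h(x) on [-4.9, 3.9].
1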